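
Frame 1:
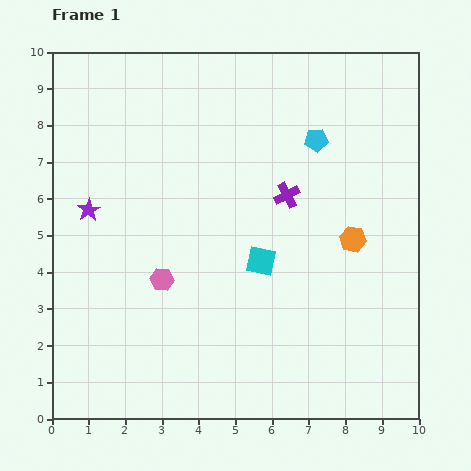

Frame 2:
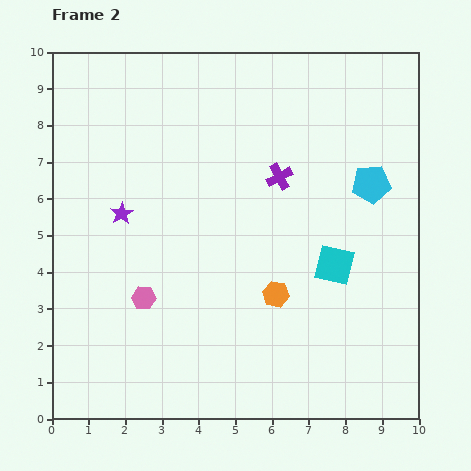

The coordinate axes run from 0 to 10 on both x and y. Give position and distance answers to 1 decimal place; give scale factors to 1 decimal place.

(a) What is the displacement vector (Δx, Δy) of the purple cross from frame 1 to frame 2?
(-0.2, 0.5)

The purple cross was at (6.4, 6.1) in frame 1 and (6.2, 6.6) in frame 2.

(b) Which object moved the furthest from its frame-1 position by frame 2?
the orange hexagon

(moved 2.6; next 2.0)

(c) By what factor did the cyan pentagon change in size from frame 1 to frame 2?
1.7×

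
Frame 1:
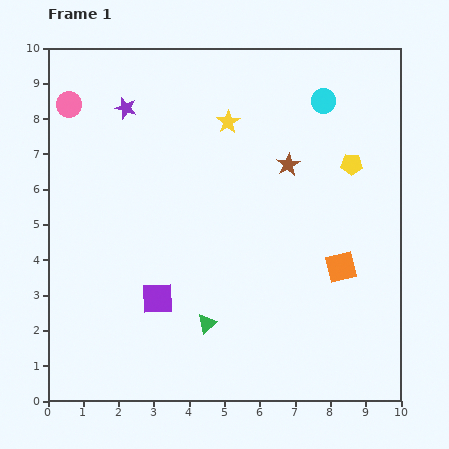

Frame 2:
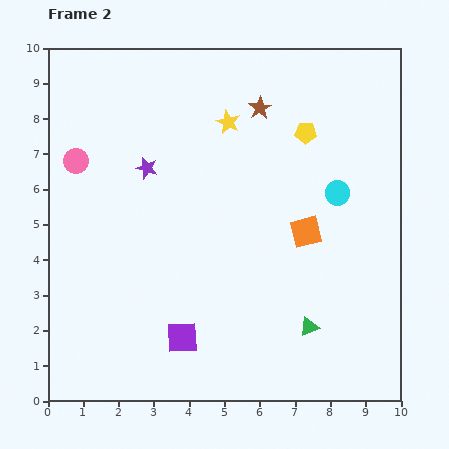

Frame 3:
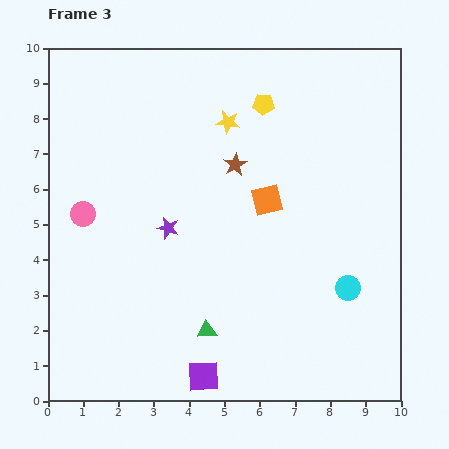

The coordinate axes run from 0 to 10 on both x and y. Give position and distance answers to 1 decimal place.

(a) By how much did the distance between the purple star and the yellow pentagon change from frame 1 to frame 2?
-2.0

Distance in frame 1: 6.6. Distance in frame 2: 4.6.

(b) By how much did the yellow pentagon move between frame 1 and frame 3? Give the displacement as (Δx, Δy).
(-2.5, 1.7)

The yellow pentagon was at (8.6, 6.7) in frame 1 and (6.1, 8.4) in frame 3.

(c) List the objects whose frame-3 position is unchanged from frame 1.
the yellow star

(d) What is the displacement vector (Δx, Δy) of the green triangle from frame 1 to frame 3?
(0.0, -0.2)

The green triangle was at (4.5, 2.2) in frame 1 and (4.5, 2.0) in frame 3.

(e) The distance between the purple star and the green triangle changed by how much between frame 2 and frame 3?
-3.3

Distance in frame 2: 6.4. Distance in frame 3: 3.1.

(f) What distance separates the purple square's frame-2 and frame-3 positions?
1.3

The purple square moved from (3.8, 1.8) to (4.4, 0.7), a distance of √(0.6² + 1.1²) ≈ 1.3.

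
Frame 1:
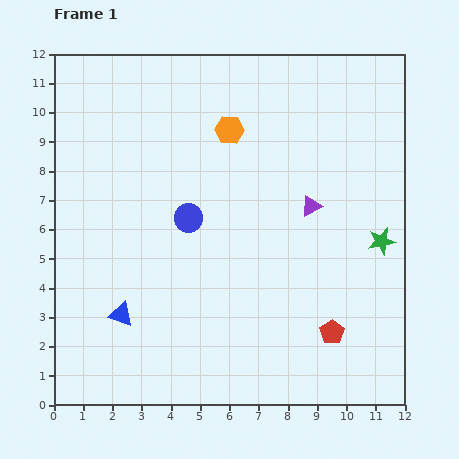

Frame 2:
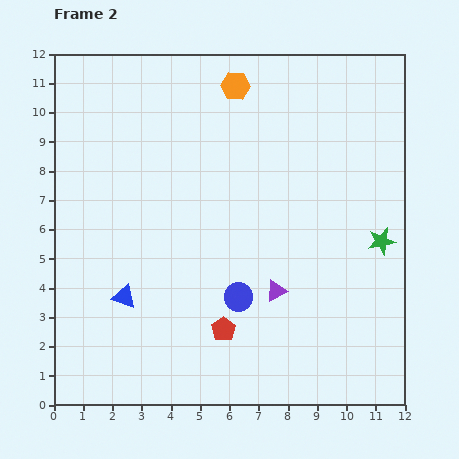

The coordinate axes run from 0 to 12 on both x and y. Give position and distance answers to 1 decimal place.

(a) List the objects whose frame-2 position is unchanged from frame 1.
the green star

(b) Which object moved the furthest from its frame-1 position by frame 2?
the red pentagon

(moved 3.7; next 3.2)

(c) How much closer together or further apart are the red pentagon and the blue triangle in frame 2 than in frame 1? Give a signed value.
-3.6

Distance in frame 1: 7.2. Distance in frame 2: 3.6.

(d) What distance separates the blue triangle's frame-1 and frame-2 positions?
0.6

The blue triangle moved from (2.3, 3.1) to (2.4, 3.7), a distance of √(0.1² + 0.6²) ≈ 0.6.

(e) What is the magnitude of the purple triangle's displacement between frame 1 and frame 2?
3.1

The purple triangle moved from (8.8, 6.8) to (7.6, 3.9), a distance of √(1.2² + 2.9²) ≈ 3.1.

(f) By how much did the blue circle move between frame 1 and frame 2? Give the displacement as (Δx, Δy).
(1.7, -2.7)

The blue circle was at (4.6, 6.4) in frame 1 and (6.3, 3.7) in frame 2.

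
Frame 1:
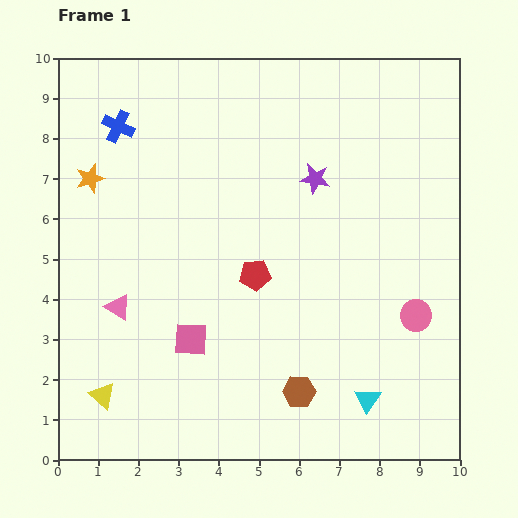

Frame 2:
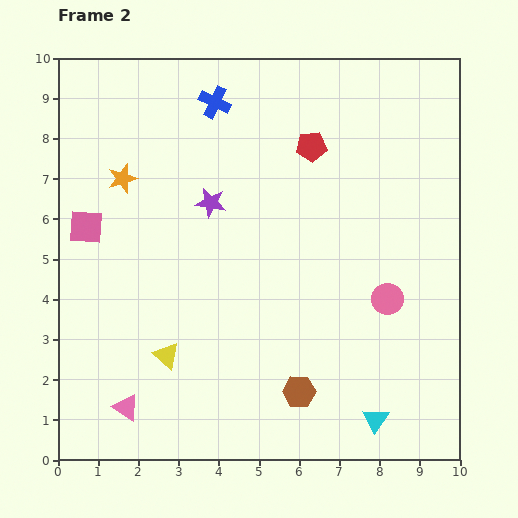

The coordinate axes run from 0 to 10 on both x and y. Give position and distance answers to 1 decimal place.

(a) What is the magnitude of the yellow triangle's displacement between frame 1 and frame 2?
1.9

The yellow triangle moved from (1.1, 1.6) to (2.7, 2.6), a distance of √(1.6² + 1.0²) ≈ 1.9.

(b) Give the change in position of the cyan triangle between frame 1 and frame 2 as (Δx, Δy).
(0.2, -0.5)

The cyan triangle was at (7.7, 1.5) in frame 1 and (7.9, 1.0) in frame 2.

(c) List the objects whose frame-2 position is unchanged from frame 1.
the brown hexagon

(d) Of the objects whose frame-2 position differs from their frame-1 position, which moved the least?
the cyan triangle

(moved 0.5)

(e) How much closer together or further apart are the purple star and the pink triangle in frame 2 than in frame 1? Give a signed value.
-0.4

Distance in frame 1: 5.9. Distance in frame 2: 5.5.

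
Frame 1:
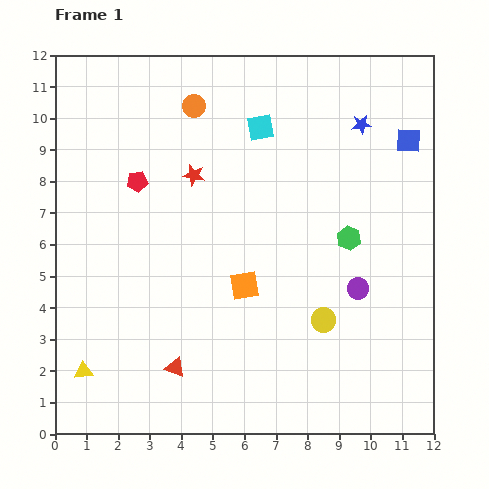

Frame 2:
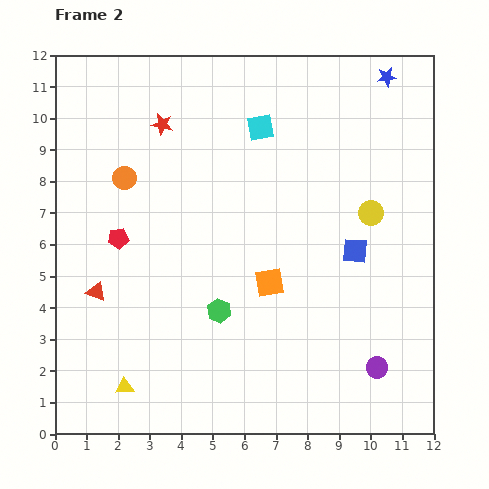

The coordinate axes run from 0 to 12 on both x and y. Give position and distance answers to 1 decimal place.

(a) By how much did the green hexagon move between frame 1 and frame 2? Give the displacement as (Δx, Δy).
(-4.1, -2.3)

The green hexagon was at (9.3, 6.2) in frame 1 and (5.2, 3.9) in frame 2.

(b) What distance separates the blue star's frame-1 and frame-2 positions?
1.7

The blue star moved from (9.7, 9.8) to (10.5, 11.3), a distance of √(0.8² + 1.5²) ≈ 1.7.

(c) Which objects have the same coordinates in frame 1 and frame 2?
the cyan square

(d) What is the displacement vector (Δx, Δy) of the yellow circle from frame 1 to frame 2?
(1.5, 3.4)

The yellow circle was at (8.5, 3.6) in frame 1 and (10.0, 7.0) in frame 2.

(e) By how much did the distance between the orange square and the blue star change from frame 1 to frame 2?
+1.2

Distance in frame 1: 6.3. Distance in frame 2: 7.5.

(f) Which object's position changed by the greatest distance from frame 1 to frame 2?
the green hexagon

(moved 4.7; next 3.9)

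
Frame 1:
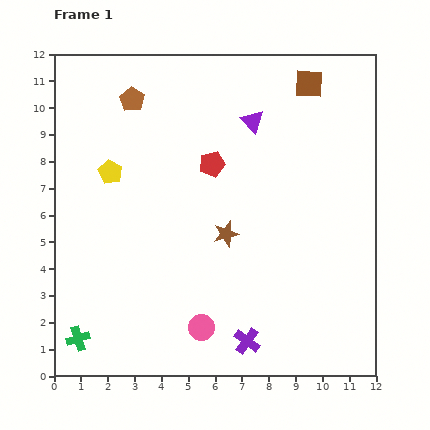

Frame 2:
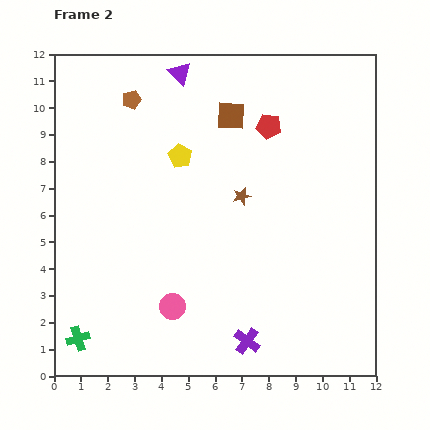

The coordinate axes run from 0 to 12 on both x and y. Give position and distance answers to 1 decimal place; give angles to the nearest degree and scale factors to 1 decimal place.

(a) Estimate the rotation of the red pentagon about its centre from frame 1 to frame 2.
23° clockwise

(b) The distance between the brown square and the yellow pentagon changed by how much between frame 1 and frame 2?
-5.7

Distance in frame 1: 8.1. Distance in frame 2: 2.4.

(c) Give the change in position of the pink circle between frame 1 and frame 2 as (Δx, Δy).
(-1.1, 0.8)

The pink circle was at (5.5, 1.8) in frame 1 and (4.4, 2.6) in frame 2.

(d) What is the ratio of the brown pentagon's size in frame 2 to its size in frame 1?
0.8×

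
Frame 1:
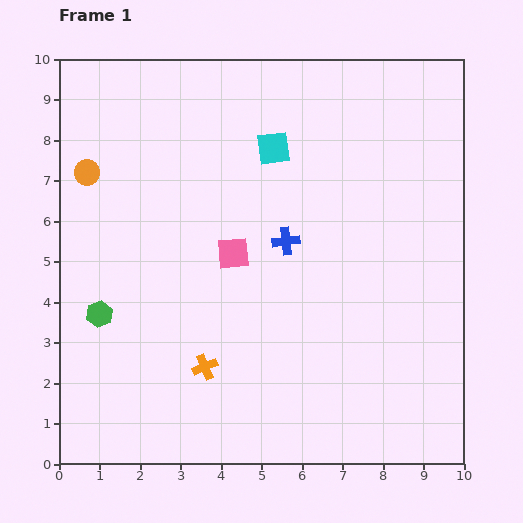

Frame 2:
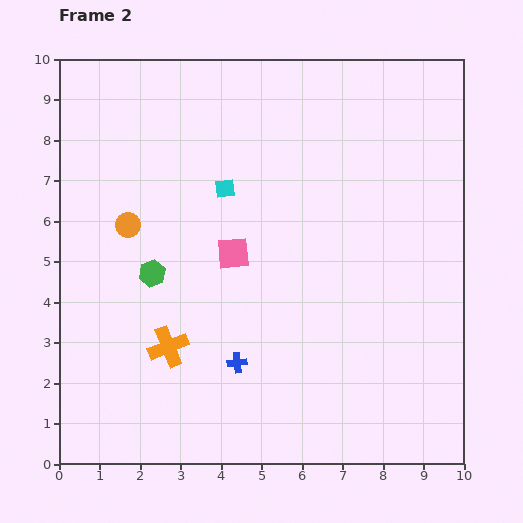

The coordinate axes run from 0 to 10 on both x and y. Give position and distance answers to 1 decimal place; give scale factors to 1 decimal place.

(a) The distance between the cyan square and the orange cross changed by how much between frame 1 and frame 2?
-1.6

Distance in frame 1: 5.7. Distance in frame 2: 4.1.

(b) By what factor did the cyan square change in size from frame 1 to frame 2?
0.6×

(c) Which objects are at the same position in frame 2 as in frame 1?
the pink square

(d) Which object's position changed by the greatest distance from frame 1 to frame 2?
the blue cross

(moved 3.2; next 1.6)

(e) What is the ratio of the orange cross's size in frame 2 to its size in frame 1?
1.6×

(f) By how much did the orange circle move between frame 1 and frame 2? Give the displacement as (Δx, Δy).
(1.0, -1.3)

The orange circle was at (0.7, 7.2) in frame 1 and (1.7, 5.9) in frame 2.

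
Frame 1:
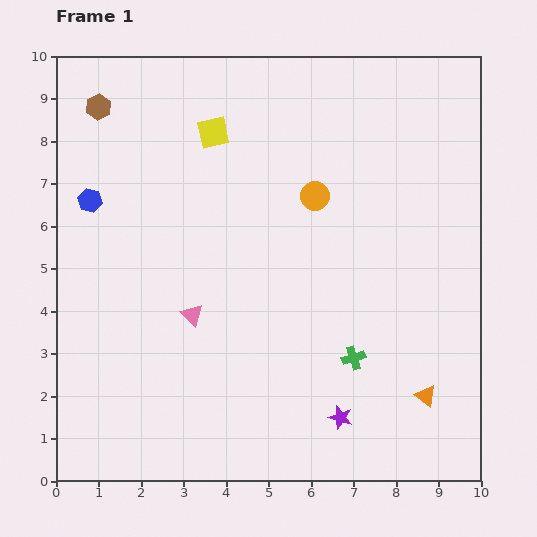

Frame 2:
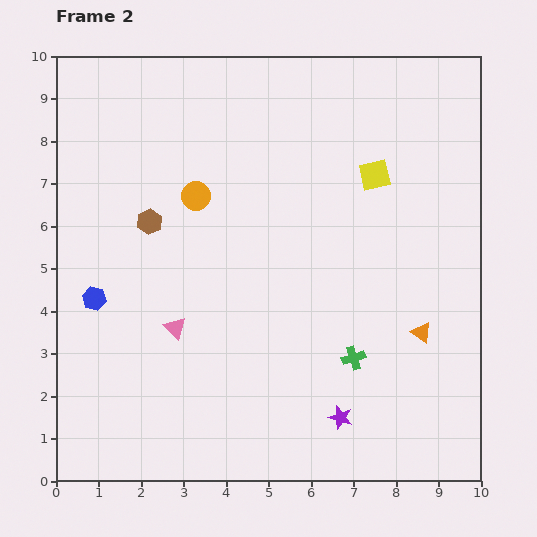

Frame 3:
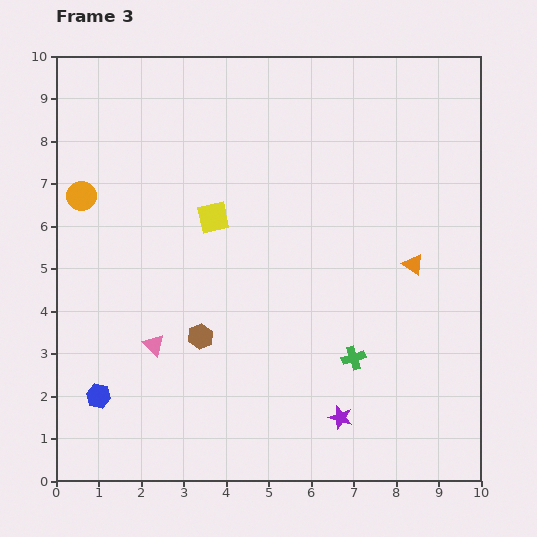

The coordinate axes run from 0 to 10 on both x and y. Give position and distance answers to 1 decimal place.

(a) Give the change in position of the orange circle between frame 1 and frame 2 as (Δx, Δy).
(-2.8, 0.0)

The orange circle was at (6.1, 6.7) in frame 1 and (3.3, 6.7) in frame 2.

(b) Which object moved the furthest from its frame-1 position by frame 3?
the brown hexagon

(moved 5.9; next 5.5)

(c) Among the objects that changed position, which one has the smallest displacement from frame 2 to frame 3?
the pink triangle

(moved 0.6)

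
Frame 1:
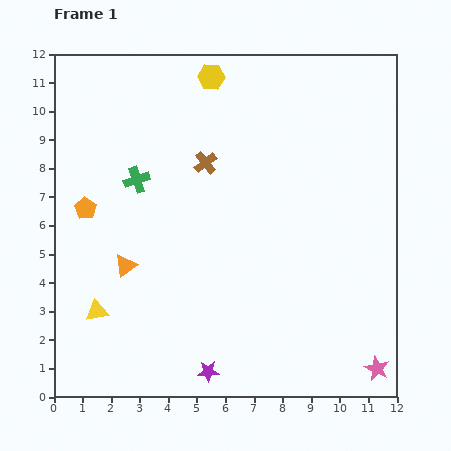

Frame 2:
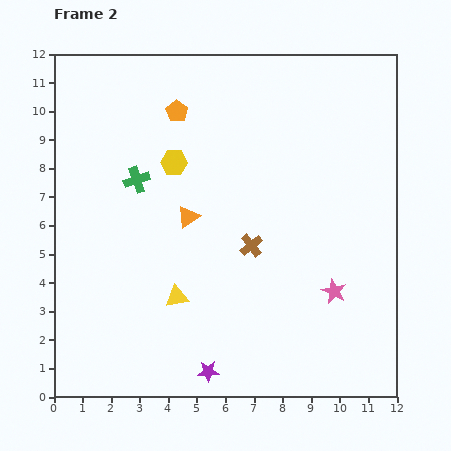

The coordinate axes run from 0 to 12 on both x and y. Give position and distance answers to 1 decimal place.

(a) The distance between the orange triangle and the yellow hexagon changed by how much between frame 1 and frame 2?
-5.2

Distance in frame 1: 7.2. Distance in frame 2: 2.0.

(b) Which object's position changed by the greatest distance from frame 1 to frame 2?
the orange pentagon

(moved 4.7; next 3.3)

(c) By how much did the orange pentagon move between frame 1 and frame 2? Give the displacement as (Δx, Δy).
(3.2, 3.4)

The orange pentagon was at (1.1, 6.6) in frame 1 and (4.3, 10.0) in frame 2.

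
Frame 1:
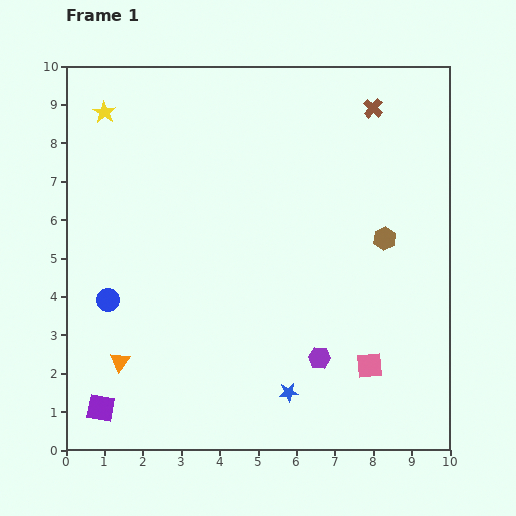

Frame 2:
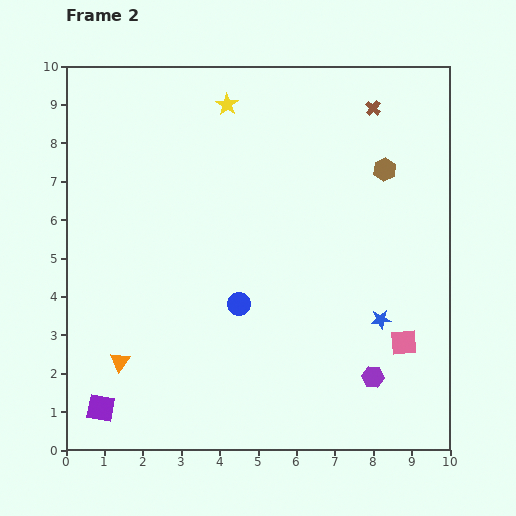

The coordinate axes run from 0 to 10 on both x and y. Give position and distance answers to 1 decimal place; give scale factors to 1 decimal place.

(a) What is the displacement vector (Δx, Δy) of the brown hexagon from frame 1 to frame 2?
(0.0, 1.8)

The brown hexagon was at (8.3, 5.5) in frame 1 and (8.3, 7.3) in frame 2.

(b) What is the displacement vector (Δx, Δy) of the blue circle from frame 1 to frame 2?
(3.4, -0.1)

The blue circle was at (1.1, 3.9) in frame 1 and (4.5, 3.8) in frame 2.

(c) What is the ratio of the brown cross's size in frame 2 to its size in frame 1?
0.8×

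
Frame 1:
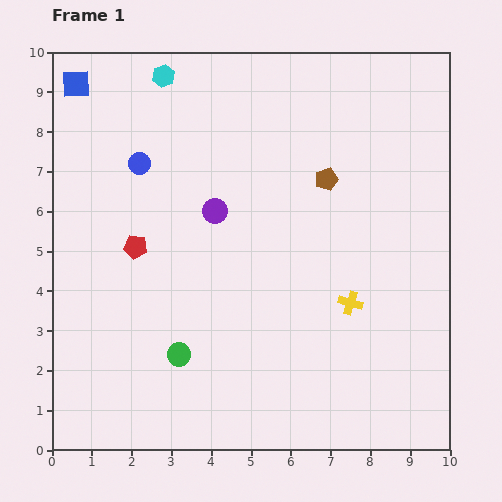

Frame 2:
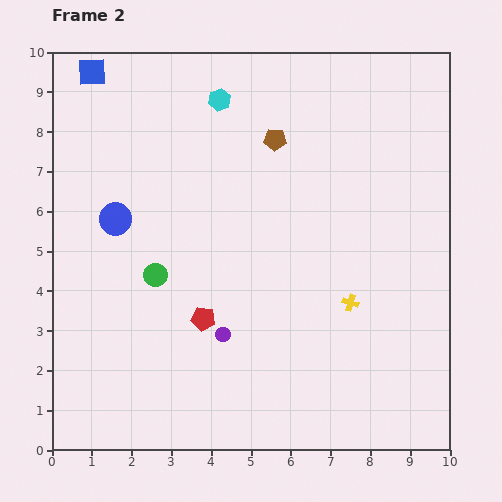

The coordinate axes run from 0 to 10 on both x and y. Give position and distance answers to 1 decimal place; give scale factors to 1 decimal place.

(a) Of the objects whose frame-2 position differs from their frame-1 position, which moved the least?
the blue square

(moved 0.5)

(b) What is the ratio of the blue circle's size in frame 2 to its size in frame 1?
1.5×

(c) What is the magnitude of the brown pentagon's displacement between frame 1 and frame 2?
1.6

The brown pentagon moved from (6.9, 6.8) to (5.6, 7.8), a distance of √(1.3² + 1.0²) ≈ 1.6.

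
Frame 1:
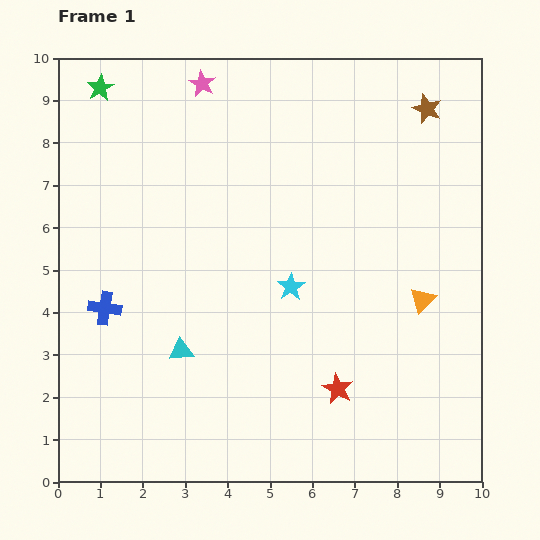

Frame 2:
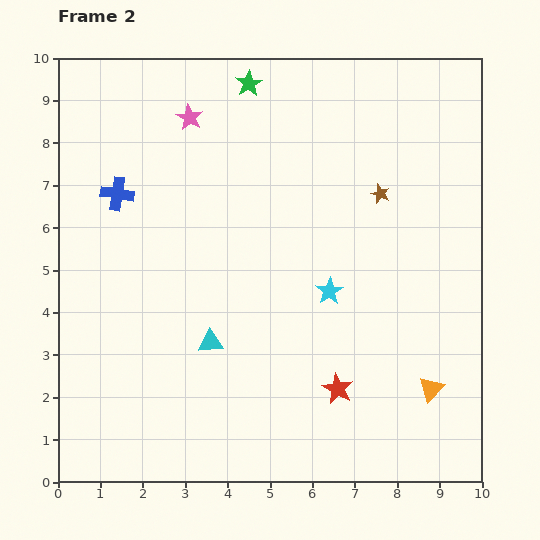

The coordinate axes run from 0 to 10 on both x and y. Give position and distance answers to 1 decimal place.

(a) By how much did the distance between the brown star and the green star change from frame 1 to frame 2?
-3.7

Distance in frame 1: 7.7. Distance in frame 2: 4.0.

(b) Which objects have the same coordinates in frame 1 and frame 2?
the red star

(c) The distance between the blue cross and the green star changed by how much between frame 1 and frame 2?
-1.2

Distance in frame 1: 5.2. Distance in frame 2: 4.0.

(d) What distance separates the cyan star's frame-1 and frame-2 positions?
0.9

The cyan star moved from (5.5, 4.6) to (6.4, 4.5), a distance of √(0.9² + 0.1²) ≈ 0.9.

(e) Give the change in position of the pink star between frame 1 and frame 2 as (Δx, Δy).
(-0.3, -0.8)

The pink star was at (3.4, 9.4) in frame 1 and (3.1, 8.6) in frame 2.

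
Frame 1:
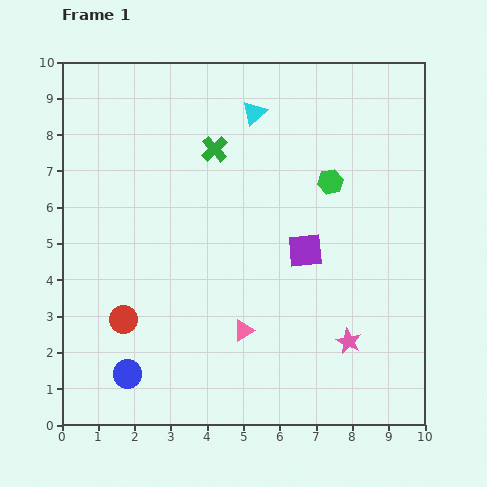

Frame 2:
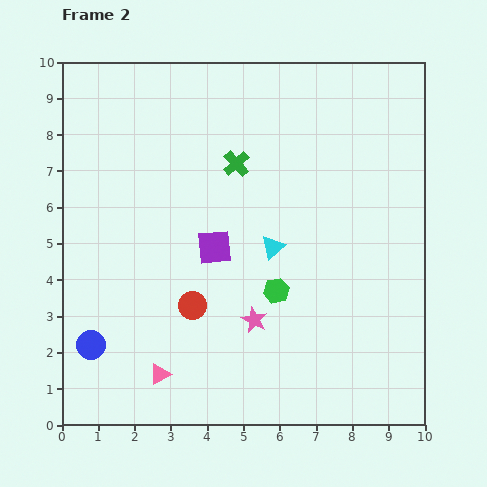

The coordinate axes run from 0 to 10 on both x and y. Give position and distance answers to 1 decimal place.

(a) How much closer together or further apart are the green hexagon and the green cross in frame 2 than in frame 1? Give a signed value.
+0.4

Distance in frame 1: 3.3. Distance in frame 2: 3.7.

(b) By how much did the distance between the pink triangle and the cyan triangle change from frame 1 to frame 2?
-1.3

Distance in frame 1: 6.0. Distance in frame 2: 4.7.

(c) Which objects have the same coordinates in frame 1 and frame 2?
none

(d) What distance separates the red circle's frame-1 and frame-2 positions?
1.9

The red circle moved from (1.7, 2.9) to (3.6, 3.3), a distance of √(1.9² + 0.4²) ≈ 1.9.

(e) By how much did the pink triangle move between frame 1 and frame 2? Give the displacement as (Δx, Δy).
(-2.3, -1.2)

The pink triangle was at (5.0, 2.6) in frame 1 and (2.7, 1.4) in frame 2.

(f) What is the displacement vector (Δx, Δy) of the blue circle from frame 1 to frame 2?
(-1.0, 0.8)

The blue circle was at (1.8, 1.4) in frame 1 and (0.8, 2.2) in frame 2.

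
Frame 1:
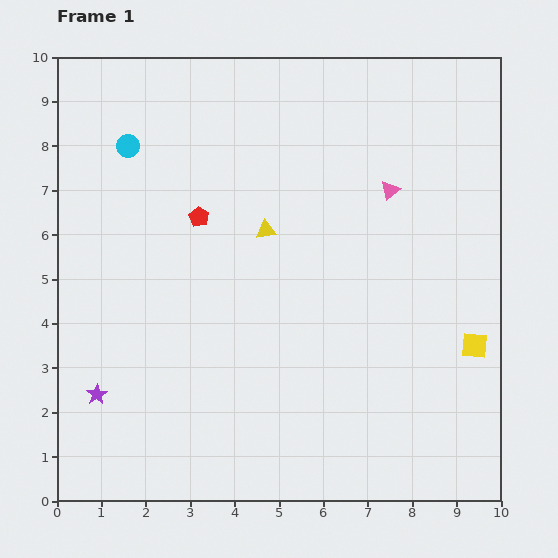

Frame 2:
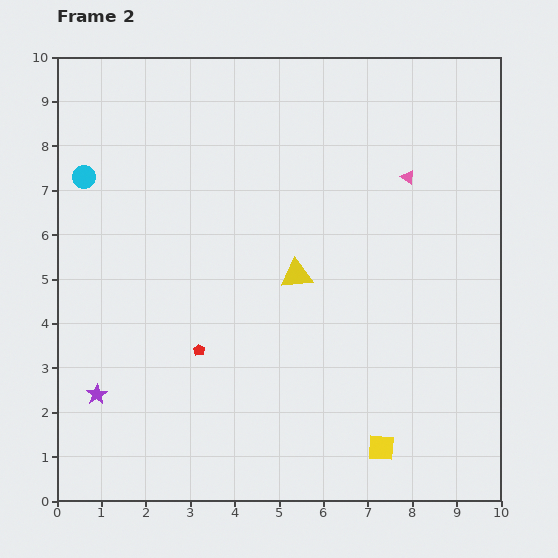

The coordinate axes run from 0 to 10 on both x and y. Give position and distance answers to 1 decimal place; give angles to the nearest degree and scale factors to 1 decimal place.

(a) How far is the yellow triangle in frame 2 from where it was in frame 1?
1.2

The yellow triangle moved from (4.7, 6.1) to (5.4, 5.1), a distance of √(0.7² + 1.0²) ≈ 1.2.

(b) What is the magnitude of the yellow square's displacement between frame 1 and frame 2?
3.1

The yellow square moved from (9.4, 3.5) to (7.3, 1.2), a distance of √(2.1² + 2.3²) ≈ 3.1.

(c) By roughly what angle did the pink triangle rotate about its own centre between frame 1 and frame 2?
46° counter-clockwise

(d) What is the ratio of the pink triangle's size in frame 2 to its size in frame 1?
0.7×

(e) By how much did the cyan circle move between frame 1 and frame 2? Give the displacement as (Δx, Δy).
(-1.0, -0.7)

The cyan circle was at (1.6, 8.0) in frame 1 and (0.6, 7.3) in frame 2.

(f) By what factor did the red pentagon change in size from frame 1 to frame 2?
0.6×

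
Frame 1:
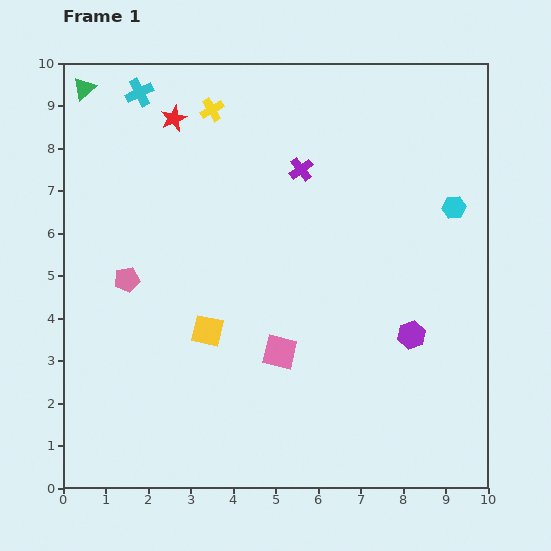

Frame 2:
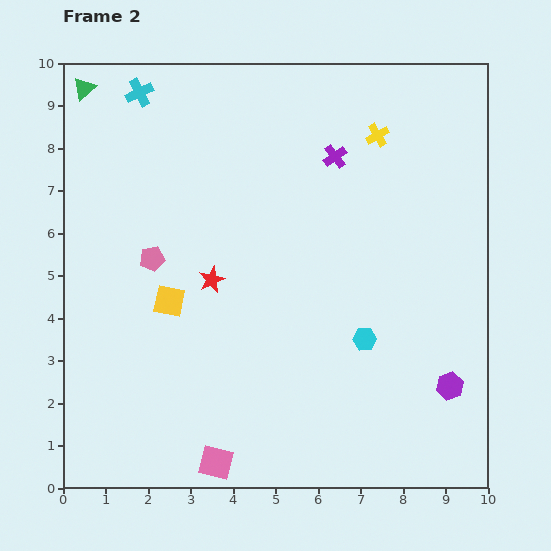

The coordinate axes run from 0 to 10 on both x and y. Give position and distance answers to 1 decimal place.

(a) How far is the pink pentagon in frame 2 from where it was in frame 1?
0.8

The pink pentagon moved from (1.5, 4.9) to (2.1, 5.4), a distance of √(0.6² + 0.5²) ≈ 0.8.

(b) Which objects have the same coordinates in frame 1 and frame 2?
the green triangle, the cyan cross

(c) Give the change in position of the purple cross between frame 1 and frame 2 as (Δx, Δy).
(0.8, 0.3)

The purple cross was at (5.6, 7.5) in frame 1 and (6.4, 7.8) in frame 2.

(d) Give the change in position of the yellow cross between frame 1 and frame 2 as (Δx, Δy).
(3.9, -0.6)

The yellow cross was at (3.5, 8.9) in frame 1 and (7.4, 8.3) in frame 2.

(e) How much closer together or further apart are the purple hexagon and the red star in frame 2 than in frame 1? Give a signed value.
-1.5

Distance in frame 1: 7.6. Distance in frame 2: 6.1.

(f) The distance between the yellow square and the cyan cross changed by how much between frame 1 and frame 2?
-0.9

Distance in frame 1: 5.8. Distance in frame 2: 4.9.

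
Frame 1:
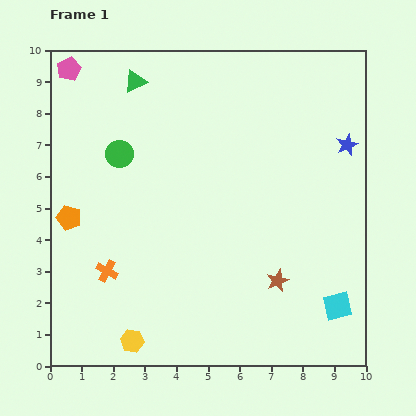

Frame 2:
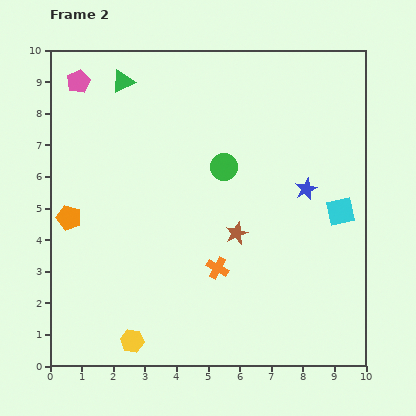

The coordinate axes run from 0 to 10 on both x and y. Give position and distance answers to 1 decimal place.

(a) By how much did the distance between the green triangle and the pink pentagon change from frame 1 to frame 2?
-0.7

Distance in frame 1: 2.1. Distance in frame 2: 1.4.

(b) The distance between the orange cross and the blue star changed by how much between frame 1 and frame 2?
-4.8

Distance in frame 1: 8.6. Distance in frame 2: 3.8.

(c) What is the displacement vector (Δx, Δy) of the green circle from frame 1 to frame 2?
(3.3, -0.4)

The green circle was at (2.2, 6.7) in frame 1 and (5.5, 6.3) in frame 2.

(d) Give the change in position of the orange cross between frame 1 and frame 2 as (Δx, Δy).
(3.5, 0.1)

The orange cross was at (1.8, 3.0) in frame 1 and (5.3, 3.1) in frame 2.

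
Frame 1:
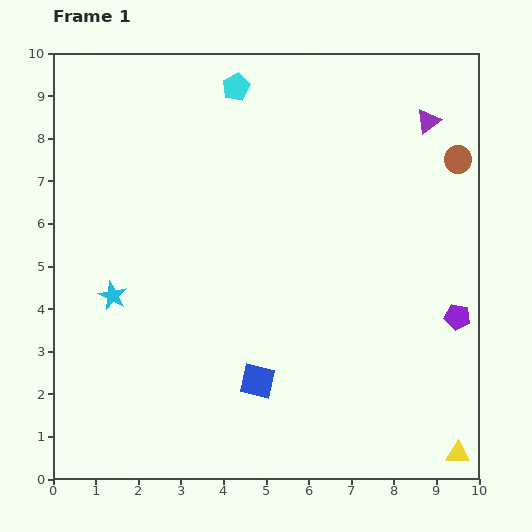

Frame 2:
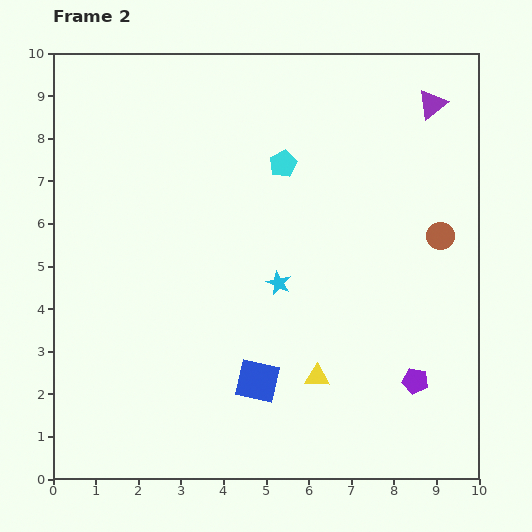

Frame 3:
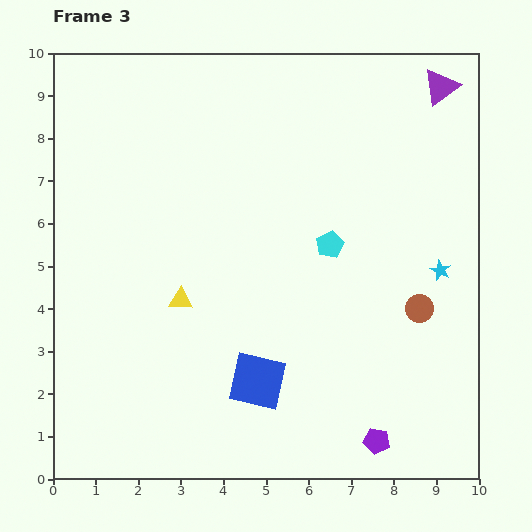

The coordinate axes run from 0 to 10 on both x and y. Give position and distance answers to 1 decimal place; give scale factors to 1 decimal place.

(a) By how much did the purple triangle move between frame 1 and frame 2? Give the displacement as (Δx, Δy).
(0.1, 0.4)

The purple triangle was at (8.8, 8.4) in frame 1 and (8.9, 8.8) in frame 2.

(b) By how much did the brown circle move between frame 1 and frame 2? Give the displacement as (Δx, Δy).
(-0.4, -1.8)

The brown circle was at (9.5, 7.5) in frame 1 and (9.1, 5.7) in frame 2.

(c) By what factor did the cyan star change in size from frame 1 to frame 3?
0.7×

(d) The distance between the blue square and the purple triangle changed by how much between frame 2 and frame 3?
+0.4

Distance in frame 2: 7.7. Distance in frame 3: 8.1.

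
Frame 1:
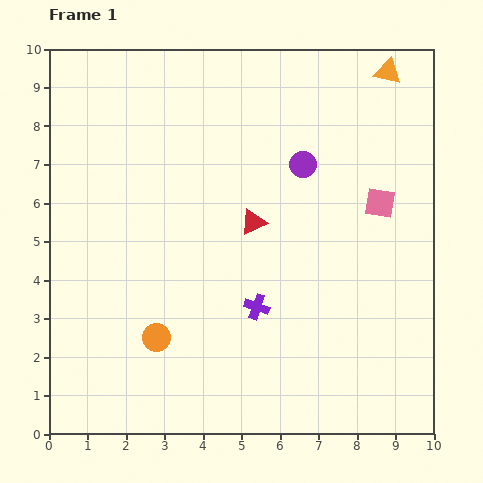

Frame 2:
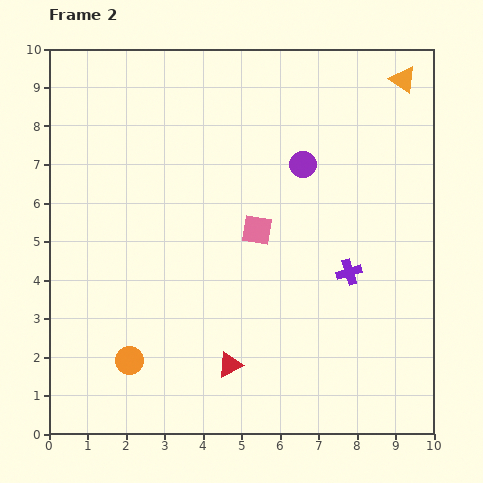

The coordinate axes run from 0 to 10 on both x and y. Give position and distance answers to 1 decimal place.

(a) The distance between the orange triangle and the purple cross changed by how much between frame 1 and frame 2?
-1.8

Distance in frame 1: 7.0. Distance in frame 2: 5.2.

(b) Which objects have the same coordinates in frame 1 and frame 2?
the purple circle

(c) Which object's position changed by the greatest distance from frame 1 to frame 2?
the red triangle

(moved 3.7; next 3.3)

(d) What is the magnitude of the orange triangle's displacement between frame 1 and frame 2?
0.4

The orange triangle moved from (8.8, 9.4) to (9.2, 9.2), a distance of √(0.4² + 0.2²) ≈ 0.4.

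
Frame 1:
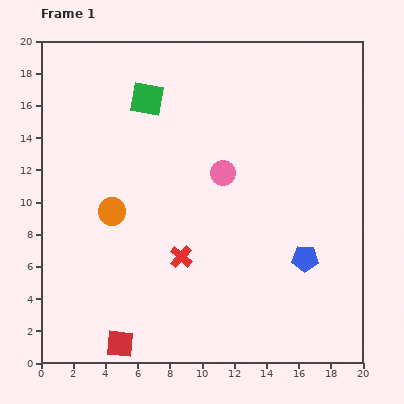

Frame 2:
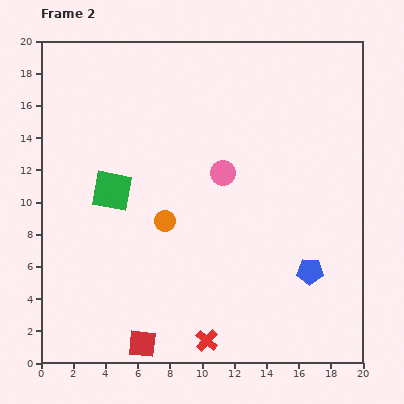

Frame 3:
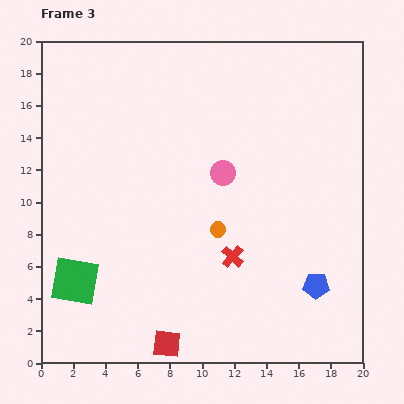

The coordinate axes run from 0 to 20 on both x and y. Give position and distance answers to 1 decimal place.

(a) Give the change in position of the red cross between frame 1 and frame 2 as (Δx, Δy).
(1.6, -5.2)

The red cross was at (8.7, 6.6) in frame 1 and (10.3, 1.4) in frame 2.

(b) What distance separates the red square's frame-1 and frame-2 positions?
1.4

The red square moved from (4.9, 1.2) to (6.3, 1.2), a distance of √(1.4² + 0.0²) ≈ 1.4.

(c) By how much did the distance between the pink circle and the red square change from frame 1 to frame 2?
-0.7

Distance in frame 1: 12.4. Distance in frame 2: 11.7.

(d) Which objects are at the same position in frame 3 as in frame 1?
the pink circle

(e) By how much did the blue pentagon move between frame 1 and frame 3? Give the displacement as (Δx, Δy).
(0.7, -1.7)

The blue pentagon was at (16.4, 6.5) in frame 1 and (17.1, 4.8) in frame 3.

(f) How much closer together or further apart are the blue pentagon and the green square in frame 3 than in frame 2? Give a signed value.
+1.7

Distance in frame 2: 13.3. Distance in frame 3: 15.0.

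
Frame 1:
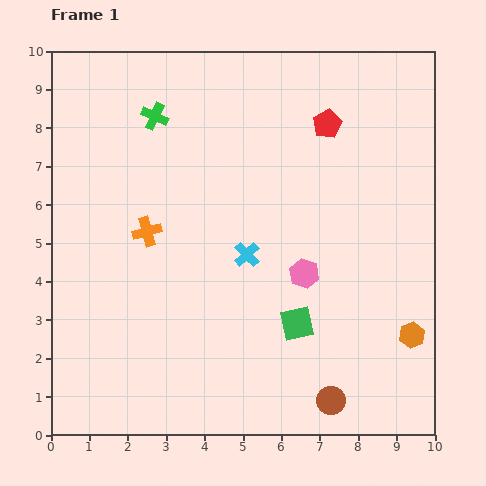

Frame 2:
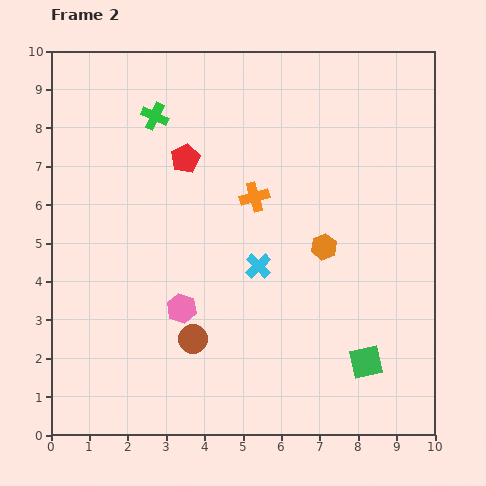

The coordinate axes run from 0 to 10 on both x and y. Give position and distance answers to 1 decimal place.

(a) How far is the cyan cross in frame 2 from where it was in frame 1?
0.4

The cyan cross moved from (5.1, 4.7) to (5.4, 4.4), a distance of √(0.3² + 0.3²) ≈ 0.4.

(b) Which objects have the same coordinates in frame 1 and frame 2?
the green cross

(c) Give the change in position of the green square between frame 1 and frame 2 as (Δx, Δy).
(1.8, -1.0)

The green square was at (6.4, 2.9) in frame 1 and (8.2, 1.9) in frame 2.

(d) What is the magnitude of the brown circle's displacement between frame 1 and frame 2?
3.9

The brown circle moved from (7.3, 0.9) to (3.7, 2.5), a distance of √(3.6² + 1.6²) ≈ 3.9.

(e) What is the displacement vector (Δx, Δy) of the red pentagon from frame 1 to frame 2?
(-3.7, -0.9)

The red pentagon was at (7.2, 8.1) in frame 1 and (3.5, 7.2) in frame 2.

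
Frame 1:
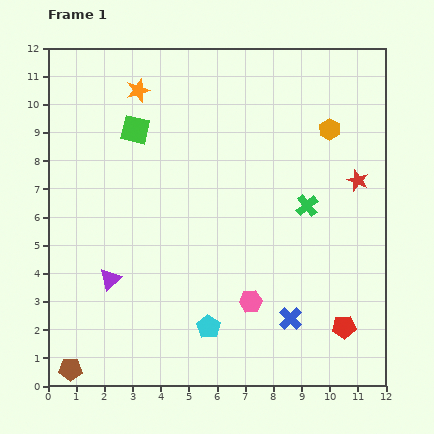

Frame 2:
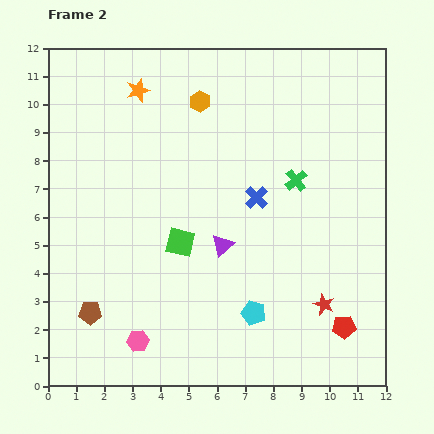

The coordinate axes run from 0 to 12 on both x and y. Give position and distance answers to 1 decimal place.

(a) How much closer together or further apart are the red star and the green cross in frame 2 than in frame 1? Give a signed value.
+2.5

Distance in frame 1: 2.0. Distance in frame 2: 4.5.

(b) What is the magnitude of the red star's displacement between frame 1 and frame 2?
4.6

The red star moved from (11.0, 7.3) to (9.8, 2.9), a distance of √(1.2² + 4.4²) ≈ 4.6.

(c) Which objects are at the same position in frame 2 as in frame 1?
the red pentagon, the orange star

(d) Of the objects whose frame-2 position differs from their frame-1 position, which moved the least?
the green cross

(moved 1.0)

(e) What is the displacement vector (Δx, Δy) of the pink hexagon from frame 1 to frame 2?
(-4.0, -1.4)

The pink hexagon was at (7.2, 3.0) in frame 1 and (3.2, 1.6) in frame 2.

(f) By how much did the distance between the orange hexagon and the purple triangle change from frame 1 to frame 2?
-4.2

Distance in frame 1: 9.4. Distance in frame 2: 5.2.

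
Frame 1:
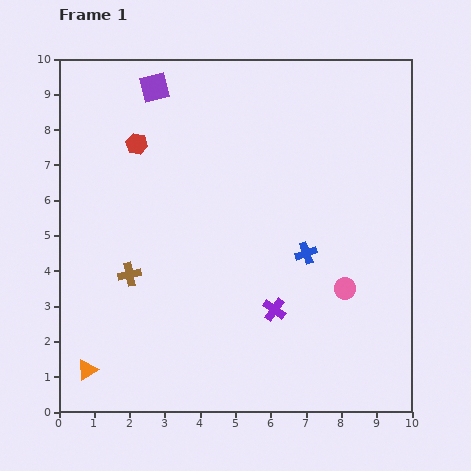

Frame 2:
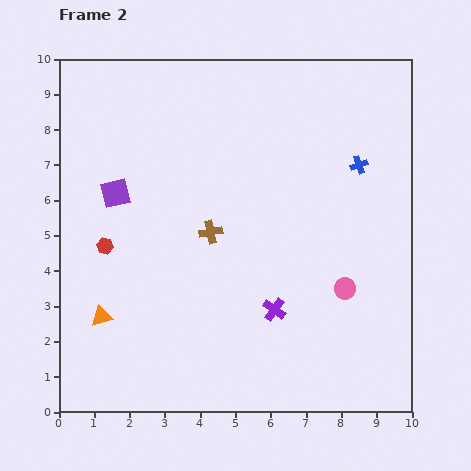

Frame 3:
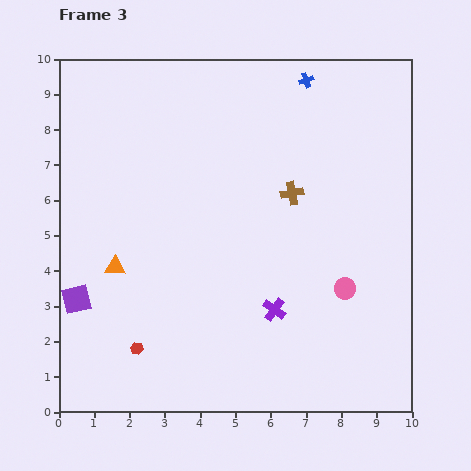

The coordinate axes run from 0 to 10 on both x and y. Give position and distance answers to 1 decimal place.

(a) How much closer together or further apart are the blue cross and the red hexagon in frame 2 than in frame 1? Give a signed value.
+1.9

Distance in frame 1: 5.7. Distance in frame 2: 7.6.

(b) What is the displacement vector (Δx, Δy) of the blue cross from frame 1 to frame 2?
(1.5, 2.5)

The blue cross was at (7.0, 4.5) in frame 1 and (8.5, 7.0) in frame 2.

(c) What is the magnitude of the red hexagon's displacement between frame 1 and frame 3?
5.8

The red hexagon moved from (2.2, 7.6) to (2.2, 1.8), a distance of √(0.0² + 5.8²) ≈ 5.8.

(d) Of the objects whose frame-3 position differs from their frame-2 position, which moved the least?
the orange triangle

(moved 1.5)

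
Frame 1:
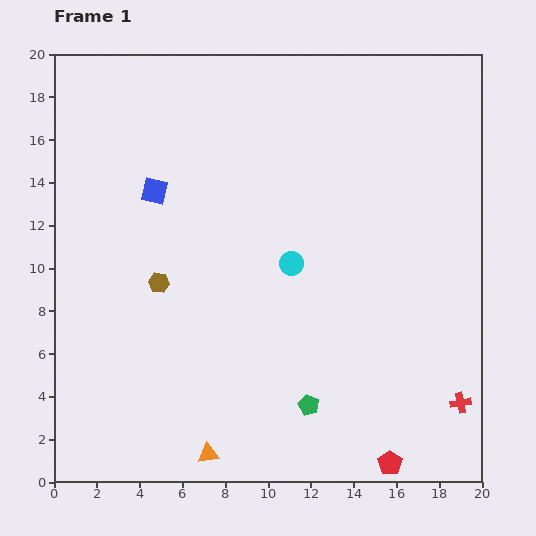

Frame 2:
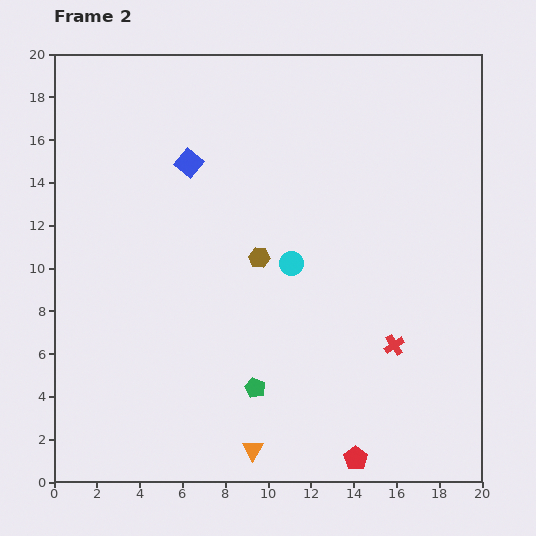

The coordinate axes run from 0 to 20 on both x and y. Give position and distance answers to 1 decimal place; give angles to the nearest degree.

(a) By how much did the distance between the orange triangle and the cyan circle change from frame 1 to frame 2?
-0.8

Distance in frame 1: 9.7. Distance in frame 2: 8.9.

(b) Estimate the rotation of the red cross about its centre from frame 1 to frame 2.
22° counter-clockwise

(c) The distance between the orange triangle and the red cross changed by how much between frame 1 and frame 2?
-3.8

Distance in frame 1: 12.0. Distance in frame 2: 8.2.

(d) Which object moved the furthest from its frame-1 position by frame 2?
the brown hexagon

(moved 4.9; next 4.1)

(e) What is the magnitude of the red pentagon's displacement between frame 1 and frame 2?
1.6

The red pentagon moved from (15.7, 0.9) to (14.1, 1.1), a distance of √(1.6² + 0.2²) ≈ 1.6.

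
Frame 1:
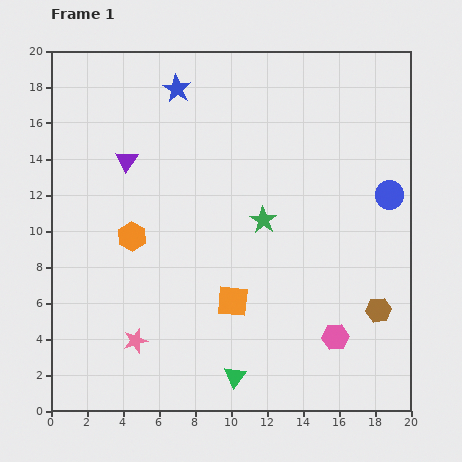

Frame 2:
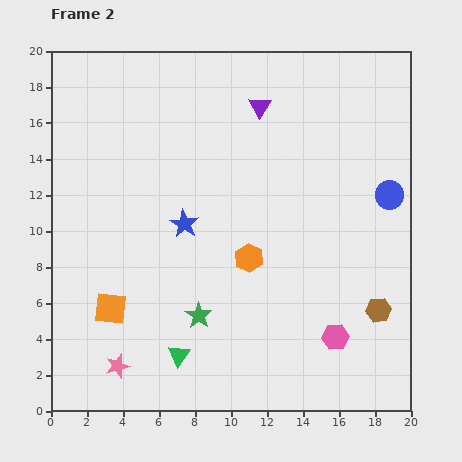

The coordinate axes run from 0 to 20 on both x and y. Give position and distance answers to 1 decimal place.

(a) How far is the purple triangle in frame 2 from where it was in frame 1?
8.0

The purple triangle moved from (4.2, 13.9) to (11.6, 16.9), a distance of √(7.4² + 3.0²) ≈ 8.0.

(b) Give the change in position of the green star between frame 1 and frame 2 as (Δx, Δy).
(-3.6, -5.3)

The green star was at (11.8, 10.6) in frame 1 and (8.2, 5.3) in frame 2.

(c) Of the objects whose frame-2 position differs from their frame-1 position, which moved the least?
the pink star

(moved 1.7)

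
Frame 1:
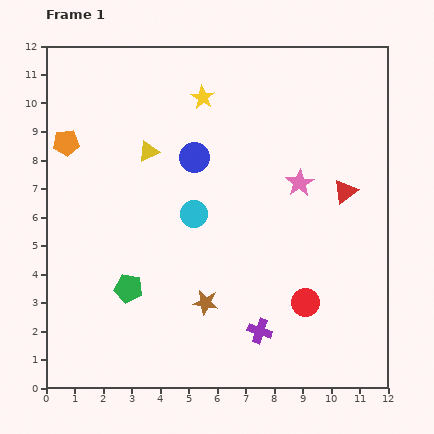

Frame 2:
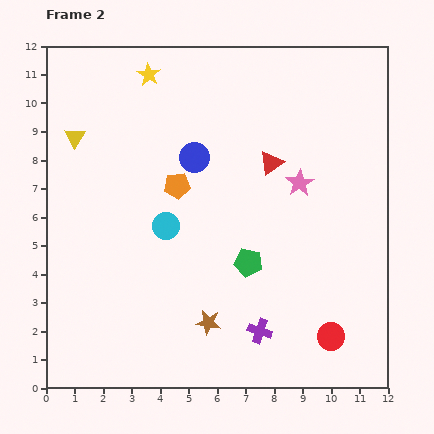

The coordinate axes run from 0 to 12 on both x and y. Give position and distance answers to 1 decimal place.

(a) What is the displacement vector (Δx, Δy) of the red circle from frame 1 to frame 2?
(0.9, -1.2)

The red circle was at (9.1, 3.0) in frame 1 and (10.0, 1.8) in frame 2.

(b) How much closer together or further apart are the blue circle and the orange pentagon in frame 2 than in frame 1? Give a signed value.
-3.3

Distance in frame 1: 4.5. Distance in frame 2: 1.2.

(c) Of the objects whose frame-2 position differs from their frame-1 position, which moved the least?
the brown star

(moved 0.7)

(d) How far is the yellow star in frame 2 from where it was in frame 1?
2.1

The yellow star moved from (5.5, 10.2) to (3.6, 11.0), a distance of √(1.9² + 0.8²) ≈ 2.1.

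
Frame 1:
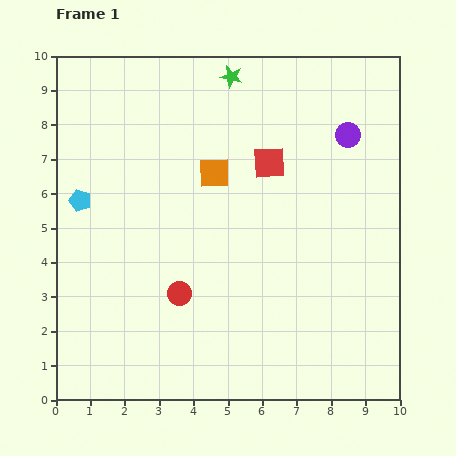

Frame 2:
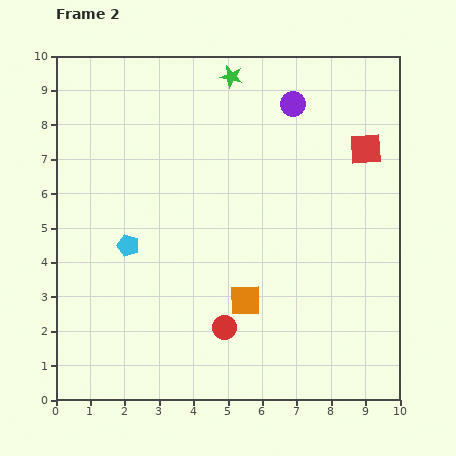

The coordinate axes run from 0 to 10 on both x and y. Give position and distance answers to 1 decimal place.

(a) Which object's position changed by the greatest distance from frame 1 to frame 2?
the orange square

(moved 3.8; next 2.8)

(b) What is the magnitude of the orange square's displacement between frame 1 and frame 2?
3.8

The orange square moved from (4.6, 6.6) to (5.5, 2.9), a distance of √(0.9² + 3.7²) ≈ 3.8.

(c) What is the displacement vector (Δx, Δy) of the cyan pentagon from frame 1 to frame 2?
(1.4, -1.3)

The cyan pentagon was at (0.7, 5.8) in frame 1 and (2.1, 4.5) in frame 2.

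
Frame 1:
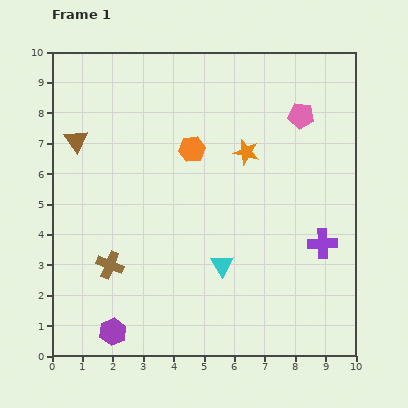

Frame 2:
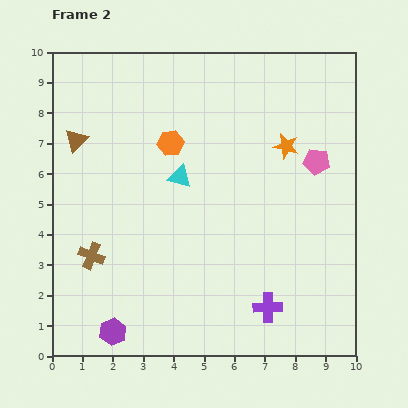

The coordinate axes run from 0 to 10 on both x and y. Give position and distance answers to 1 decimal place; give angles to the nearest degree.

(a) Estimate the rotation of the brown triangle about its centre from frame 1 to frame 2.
19° clockwise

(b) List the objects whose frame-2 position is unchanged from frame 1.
the purple hexagon, the brown triangle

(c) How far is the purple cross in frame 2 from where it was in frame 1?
2.8

The purple cross moved from (8.9, 3.7) to (7.1, 1.6), a distance of √(1.8² + 2.1²) ≈ 2.8.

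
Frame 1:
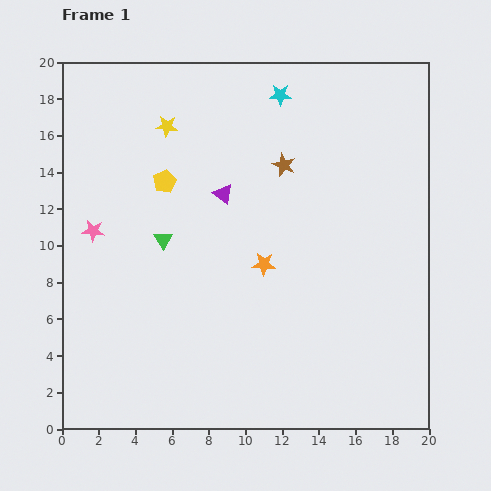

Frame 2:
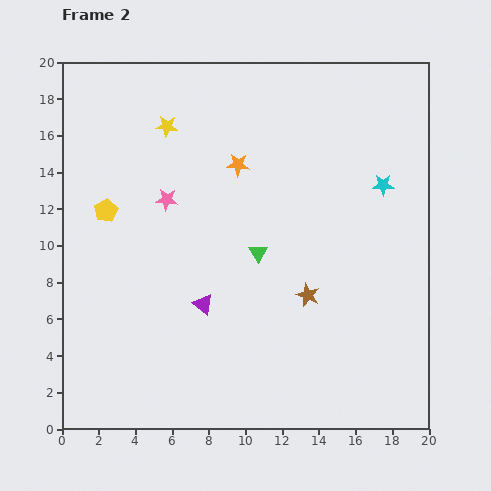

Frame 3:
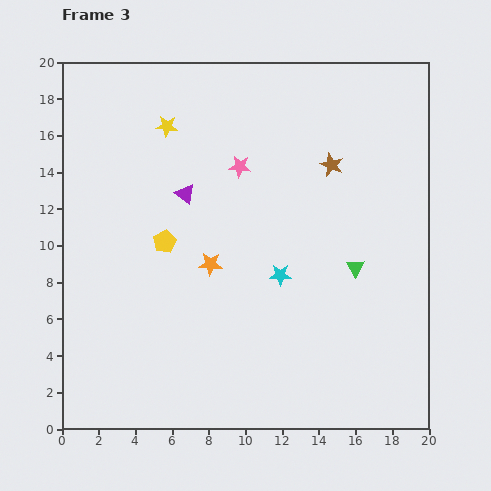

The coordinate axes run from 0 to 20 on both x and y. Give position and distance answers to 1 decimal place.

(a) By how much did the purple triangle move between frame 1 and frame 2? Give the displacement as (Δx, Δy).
(-1.1, -6.0)

The purple triangle was at (8.8, 12.8) in frame 1 and (7.7, 6.8) in frame 2.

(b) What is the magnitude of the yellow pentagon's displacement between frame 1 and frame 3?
3.3

The yellow pentagon moved from (5.6, 13.5) to (5.6, 10.2), a distance of √(0.0² + 3.3²) ≈ 3.3.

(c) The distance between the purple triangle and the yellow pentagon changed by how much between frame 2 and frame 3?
-4.6

Distance in frame 2: 7.4. Distance in frame 3: 2.8.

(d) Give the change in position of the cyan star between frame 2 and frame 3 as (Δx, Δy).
(-5.6, -4.9)

The cyan star was at (17.5, 13.3) in frame 2 and (11.9, 8.4) in frame 3.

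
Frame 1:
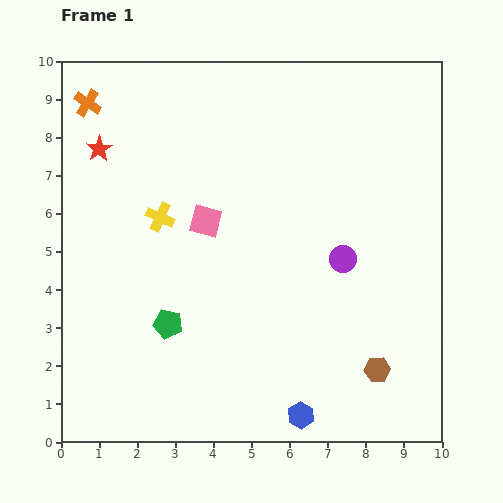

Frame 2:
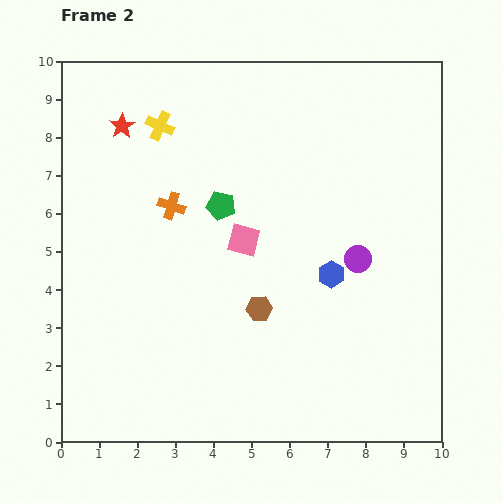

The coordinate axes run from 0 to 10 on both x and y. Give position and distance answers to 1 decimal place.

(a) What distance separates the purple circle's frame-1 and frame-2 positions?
0.4

The purple circle moved from (7.4, 4.8) to (7.8, 4.8), a distance of √(0.4² + 0.0²) ≈ 0.4.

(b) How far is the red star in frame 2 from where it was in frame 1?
0.8

The red star moved from (1.0, 7.7) to (1.6, 8.3), a distance of √(0.6² + 0.6²) ≈ 0.8.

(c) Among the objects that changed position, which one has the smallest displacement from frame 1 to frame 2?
the purple circle

(moved 0.4)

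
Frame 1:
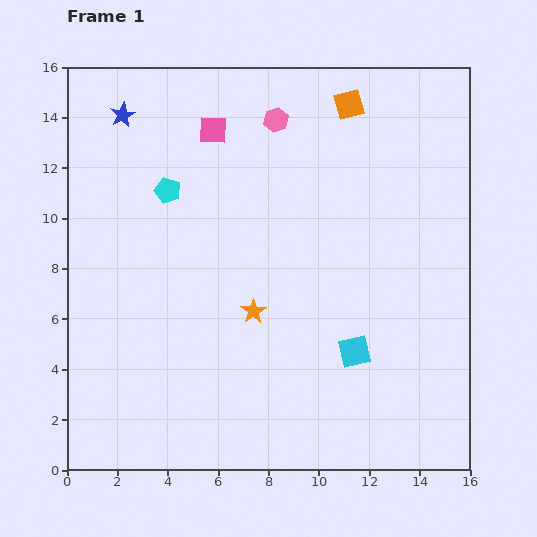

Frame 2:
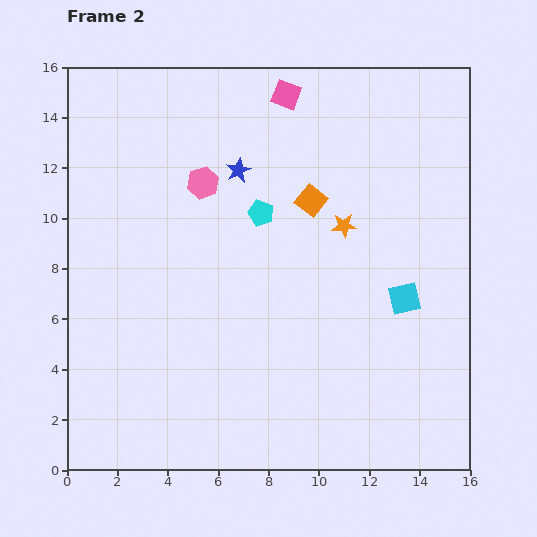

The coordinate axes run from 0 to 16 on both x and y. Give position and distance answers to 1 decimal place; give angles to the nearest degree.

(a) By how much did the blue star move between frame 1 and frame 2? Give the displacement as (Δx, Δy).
(4.6, -2.2)

The blue star was at (2.2, 14.1) in frame 1 and (6.8, 11.9) in frame 2.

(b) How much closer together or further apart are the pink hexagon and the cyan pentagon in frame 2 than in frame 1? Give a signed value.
-2.5

Distance in frame 1: 5.1. Distance in frame 2: 2.6.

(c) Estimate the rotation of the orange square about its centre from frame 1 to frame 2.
37° counter-clockwise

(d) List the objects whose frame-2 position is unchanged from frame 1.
none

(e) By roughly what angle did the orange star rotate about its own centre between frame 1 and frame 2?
29° clockwise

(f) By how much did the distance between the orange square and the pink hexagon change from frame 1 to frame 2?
+1.4

Distance in frame 1: 3.0. Distance in frame 2: 4.4.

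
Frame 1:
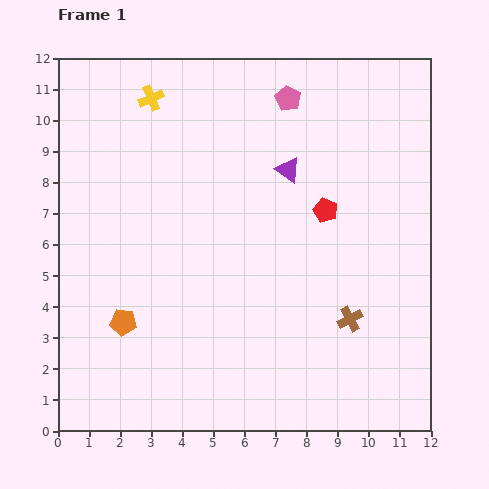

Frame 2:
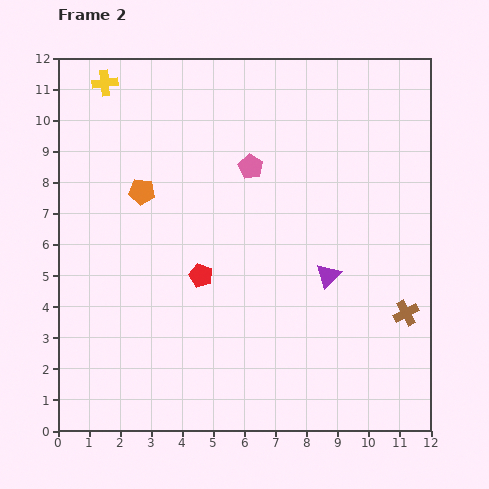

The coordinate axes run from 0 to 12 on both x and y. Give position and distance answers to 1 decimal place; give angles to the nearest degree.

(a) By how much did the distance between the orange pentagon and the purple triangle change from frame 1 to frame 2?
-0.6

Distance in frame 1: 7.2. Distance in frame 2: 6.6.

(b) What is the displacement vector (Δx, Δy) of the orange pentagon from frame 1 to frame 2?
(0.6, 4.2)

The orange pentagon was at (2.1, 3.5) in frame 1 and (2.7, 7.7) in frame 2.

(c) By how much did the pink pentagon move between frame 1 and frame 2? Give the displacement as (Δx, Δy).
(-1.2, -2.2)

The pink pentagon was at (7.4, 10.7) in frame 1 and (6.2, 8.5) in frame 2.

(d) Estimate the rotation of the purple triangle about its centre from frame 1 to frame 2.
39° clockwise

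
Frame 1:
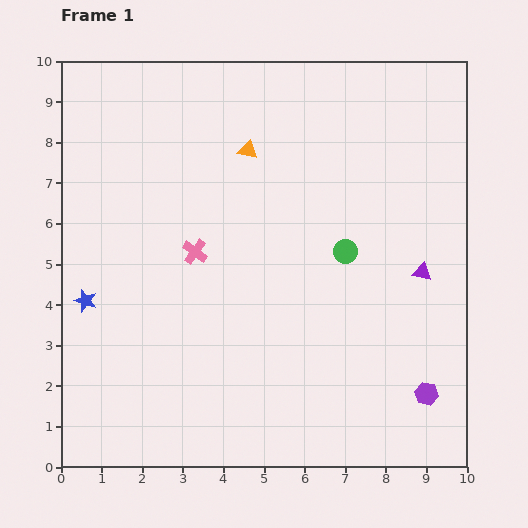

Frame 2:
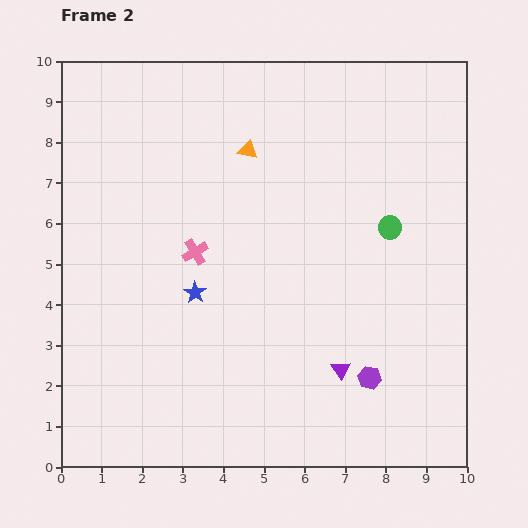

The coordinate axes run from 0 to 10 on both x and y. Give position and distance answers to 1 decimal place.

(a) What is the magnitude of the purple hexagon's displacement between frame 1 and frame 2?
1.5

The purple hexagon moved from (9.0, 1.8) to (7.6, 2.2), a distance of √(1.4² + 0.4²) ≈ 1.5.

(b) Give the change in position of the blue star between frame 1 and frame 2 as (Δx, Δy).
(2.7, 0.2)

The blue star was at (0.6, 4.1) in frame 1 and (3.3, 4.3) in frame 2.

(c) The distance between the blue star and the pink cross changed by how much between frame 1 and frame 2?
-2.0

Distance in frame 1: 3.0. Distance in frame 2: 1.0.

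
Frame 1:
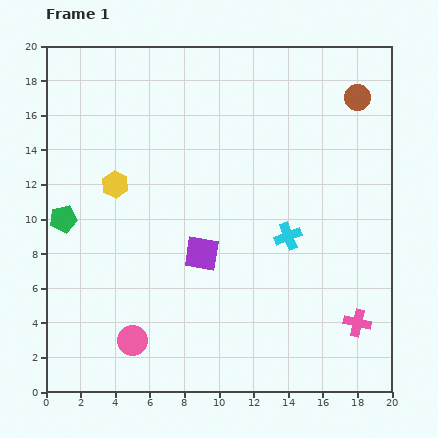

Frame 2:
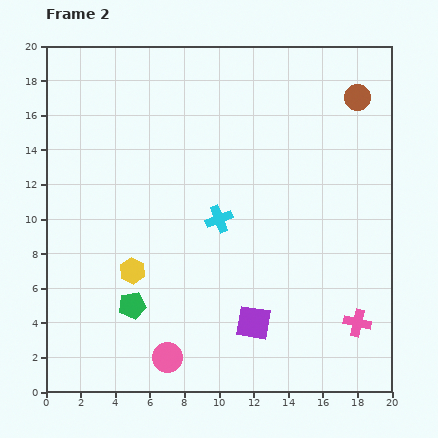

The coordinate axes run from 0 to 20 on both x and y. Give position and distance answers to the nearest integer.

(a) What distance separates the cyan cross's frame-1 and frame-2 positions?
4

The cyan cross moved from (14, 9) to (10, 10), a distance of √(4² + 1²) ≈ 4.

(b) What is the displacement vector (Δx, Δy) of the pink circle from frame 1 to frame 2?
(2, -1)

The pink circle was at (5, 3) in frame 1 and (7, 2) in frame 2.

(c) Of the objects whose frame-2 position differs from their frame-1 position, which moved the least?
the pink circle

(moved 2)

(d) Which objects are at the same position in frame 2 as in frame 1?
the brown circle, the pink cross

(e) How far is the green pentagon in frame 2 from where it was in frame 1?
6

The green pentagon moved from (1, 10) to (5, 5), a distance of √(4² + 5²) ≈ 6.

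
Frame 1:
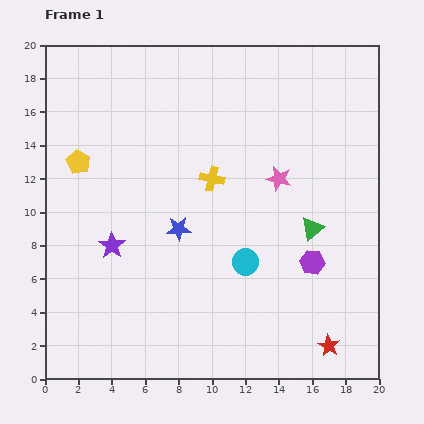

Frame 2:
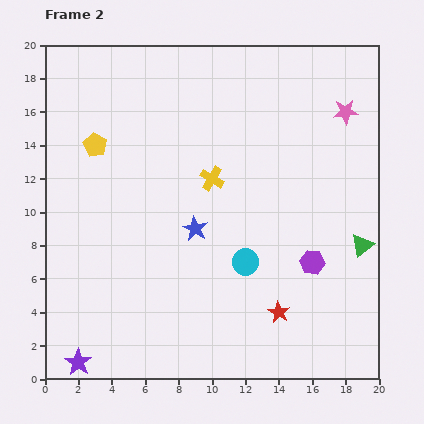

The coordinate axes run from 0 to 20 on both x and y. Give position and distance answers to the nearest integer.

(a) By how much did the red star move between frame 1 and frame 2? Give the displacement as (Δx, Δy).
(-3, 2)

The red star was at (17, 2) in frame 1 and (14, 4) in frame 2.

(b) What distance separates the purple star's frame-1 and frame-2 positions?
7

The purple star moved from (4, 8) to (2, 1), a distance of √(2² + 7²) ≈ 7.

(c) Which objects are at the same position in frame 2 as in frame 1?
the yellow cross, the cyan circle, the purple hexagon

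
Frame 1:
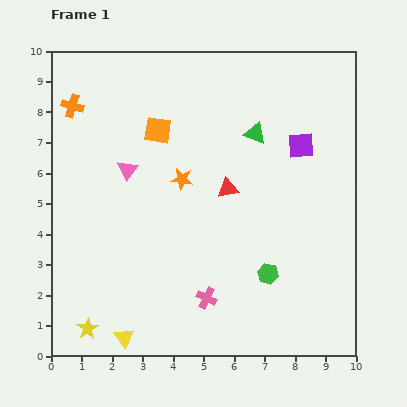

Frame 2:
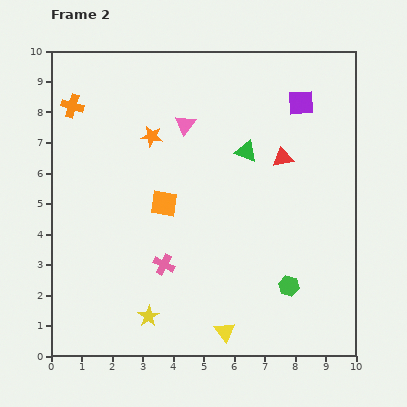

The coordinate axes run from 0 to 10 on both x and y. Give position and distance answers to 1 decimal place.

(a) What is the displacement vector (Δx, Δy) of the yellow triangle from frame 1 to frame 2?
(3.3, 0.2)

The yellow triangle was at (2.4, 0.6) in frame 1 and (5.7, 0.8) in frame 2.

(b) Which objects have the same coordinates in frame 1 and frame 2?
the orange cross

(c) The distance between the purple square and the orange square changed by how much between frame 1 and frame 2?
+0.9

Distance in frame 1: 4.7. Distance in frame 2: 5.6.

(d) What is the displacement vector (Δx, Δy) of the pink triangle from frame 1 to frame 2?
(1.9, 1.5)

The pink triangle was at (2.5, 6.1) in frame 1 and (4.4, 7.6) in frame 2.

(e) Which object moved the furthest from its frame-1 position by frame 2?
the yellow triangle

(moved 3.3; next 2.4)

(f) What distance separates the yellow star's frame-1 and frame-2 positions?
2.0

The yellow star moved from (1.2, 0.9) to (3.2, 1.3), a distance of √(2.0² + 0.4²) ≈ 2.0.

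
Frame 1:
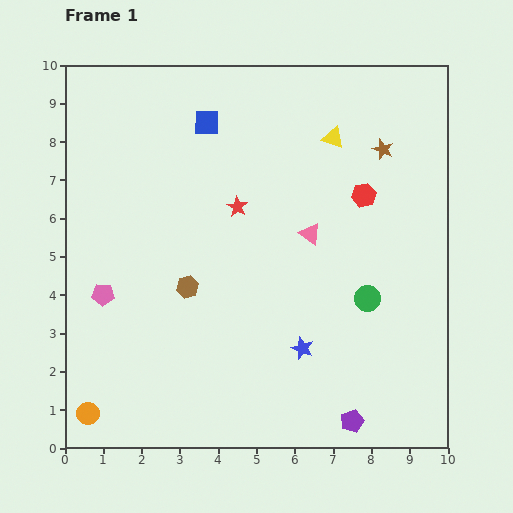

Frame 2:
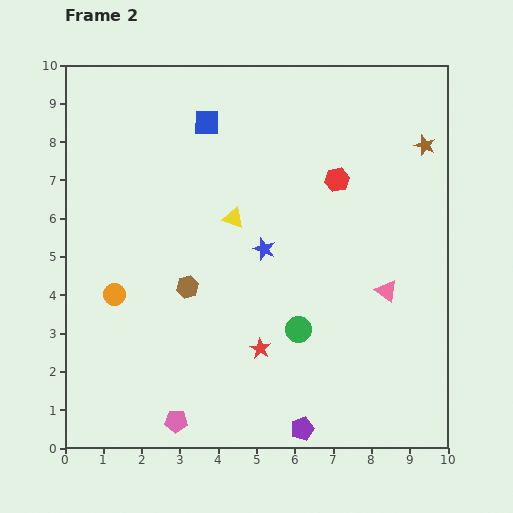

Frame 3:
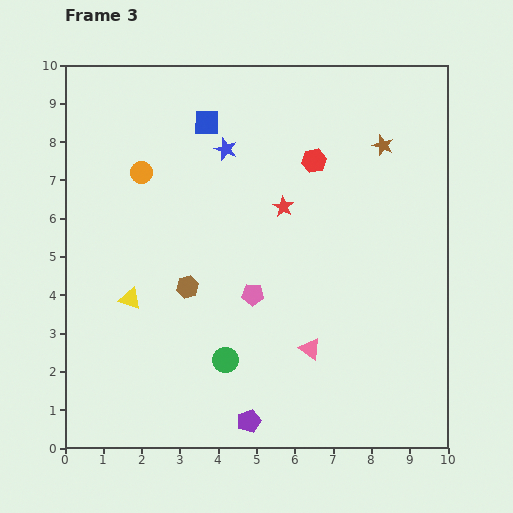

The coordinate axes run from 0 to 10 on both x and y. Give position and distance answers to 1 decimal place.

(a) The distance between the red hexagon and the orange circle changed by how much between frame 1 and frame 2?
-2.7

Distance in frame 1: 9.2. Distance in frame 2: 6.5.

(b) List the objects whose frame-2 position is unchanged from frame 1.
the blue square, the brown hexagon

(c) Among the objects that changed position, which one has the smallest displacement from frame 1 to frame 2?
the red hexagon

(moved 0.8)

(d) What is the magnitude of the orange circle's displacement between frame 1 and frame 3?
6.5

The orange circle moved from (0.6, 0.9) to (2.0, 7.2), a distance of √(1.4² + 6.3²) ≈ 6.5.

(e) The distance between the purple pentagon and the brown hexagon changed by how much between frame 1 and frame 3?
-1.7

Distance in frame 1: 5.5. Distance in frame 3: 3.8.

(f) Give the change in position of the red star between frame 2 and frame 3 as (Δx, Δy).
(0.6, 3.7)

The red star was at (5.1, 2.6) in frame 2 and (5.7, 6.3) in frame 3.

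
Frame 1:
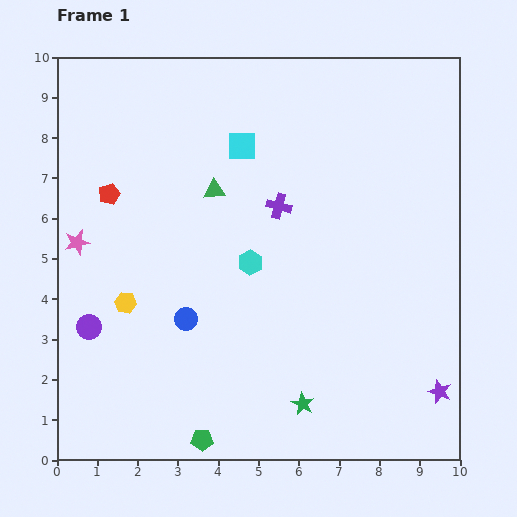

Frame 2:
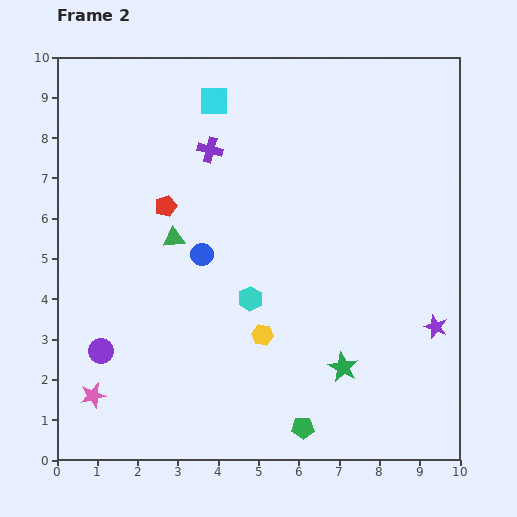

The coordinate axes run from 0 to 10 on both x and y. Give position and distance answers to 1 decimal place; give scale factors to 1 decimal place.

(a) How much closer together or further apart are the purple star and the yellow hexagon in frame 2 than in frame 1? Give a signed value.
-3.8

Distance in frame 1: 8.1. Distance in frame 2: 4.3.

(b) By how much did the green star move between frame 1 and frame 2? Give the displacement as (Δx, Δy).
(1.0, 0.9)

The green star was at (6.1, 1.4) in frame 1 and (7.1, 2.3) in frame 2.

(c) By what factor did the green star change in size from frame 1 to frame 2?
1.3×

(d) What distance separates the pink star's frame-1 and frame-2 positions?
3.8

The pink star moved from (0.5, 5.4) to (0.9, 1.6), a distance of √(0.4² + 3.8²) ≈ 3.8.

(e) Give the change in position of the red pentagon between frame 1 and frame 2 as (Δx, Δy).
(1.4, -0.3)

The red pentagon was at (1.3, 6.6) in frame 1 and (2.7, 6.3) in frame 2.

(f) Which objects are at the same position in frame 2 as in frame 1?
none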